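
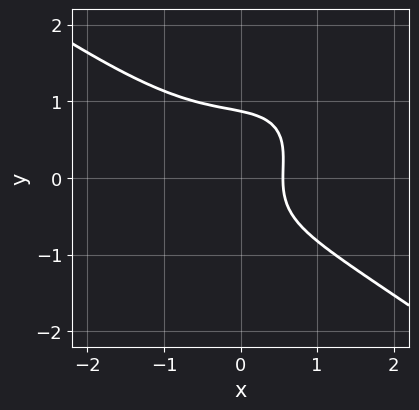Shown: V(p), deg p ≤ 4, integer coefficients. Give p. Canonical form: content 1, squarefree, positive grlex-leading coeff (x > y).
1. deg p = 3. A generic line meets the curve in up to 3 points.
2. The integer polynomial consistent with all of this is the stated p.

2*x^3 - 2*x*y^2 + 3*y^3 + 3*x - 2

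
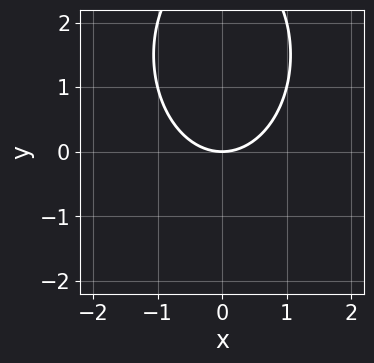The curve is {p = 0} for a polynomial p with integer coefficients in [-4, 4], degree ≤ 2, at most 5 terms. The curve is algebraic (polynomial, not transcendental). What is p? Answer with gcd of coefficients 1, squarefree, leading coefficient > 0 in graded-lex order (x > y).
2*x^2 + y^2 - 3*y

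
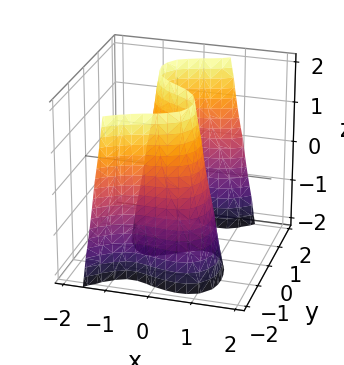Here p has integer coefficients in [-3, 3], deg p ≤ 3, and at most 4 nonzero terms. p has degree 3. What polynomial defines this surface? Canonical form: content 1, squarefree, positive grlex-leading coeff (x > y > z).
The degree is 3 — a generic line meets the surface in up to 3 points.
Checking where it meets the axes: it meets the x-axis at x = 0 (among the integer gridlines); the visible z-axis segment lies entirely on the surface.
Fitting integer coefficients to these (and the overall shape) gives p.

2*x^3 - y^3 + x*z + 3*y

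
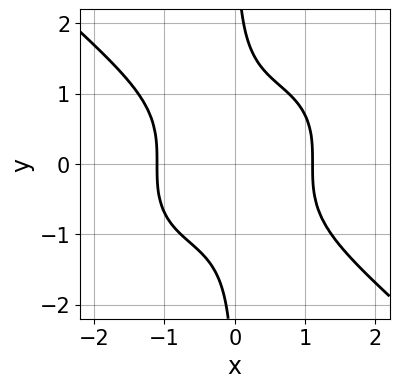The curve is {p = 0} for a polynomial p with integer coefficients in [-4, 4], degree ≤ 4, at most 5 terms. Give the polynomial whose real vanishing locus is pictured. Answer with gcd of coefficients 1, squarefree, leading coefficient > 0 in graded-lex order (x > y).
Degree: the shape is more complex than any degree-3 curve, so deg p = 4.
Reading off the gridlines: the curve avoids every integer y-axis point in the box.
Assembling these constraints gives the stated polynomial.

2*x^4 + 3*x*y^3 - 3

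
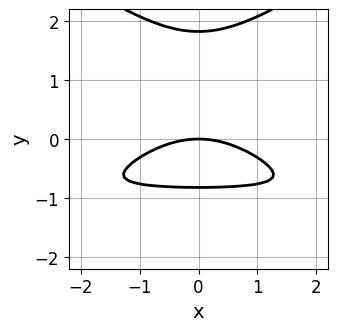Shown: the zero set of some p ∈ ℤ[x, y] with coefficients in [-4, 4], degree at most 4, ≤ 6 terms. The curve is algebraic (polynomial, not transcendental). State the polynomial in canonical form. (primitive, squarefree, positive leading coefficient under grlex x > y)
Degree: no degree-2 curve has this shape, so deg p = 3.
Symmetries: it's symmetric under x → −x, forcing even powers of x.
Against the integer gridlines: it crosses the y-axis at the gridline y = 0; it crosses the x-axis at the gridline x = 0.
Together with the visible shape, these determine p as stated.

x^2*y - 2*y^3 + x^2 + 2*y^2 + 3*y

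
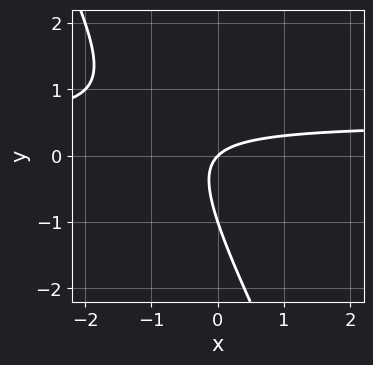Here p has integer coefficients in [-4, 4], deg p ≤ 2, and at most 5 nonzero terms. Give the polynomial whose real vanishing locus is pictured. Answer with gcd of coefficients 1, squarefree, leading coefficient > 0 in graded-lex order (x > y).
2*x*y + y^2 - x + y

1. Degree: a generic line meets the curve in up to 2 points, so deg p = 2.
2. Reading off the gridlines: the y-axis gridline crossings are at y ∈ {-1, 0}; it crosses the x-axis at the gridline x = 0.
3. Assembling these constraints gives the stated polynomial.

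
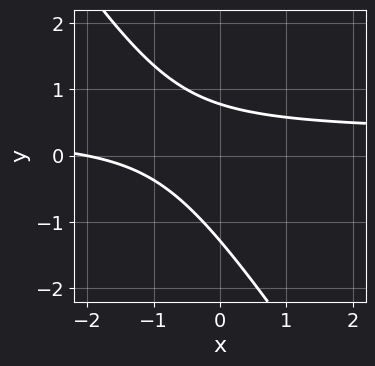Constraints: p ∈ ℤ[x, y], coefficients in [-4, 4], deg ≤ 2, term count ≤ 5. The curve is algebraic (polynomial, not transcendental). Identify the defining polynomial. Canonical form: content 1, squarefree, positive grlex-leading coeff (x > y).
3*x*y + 2*y^2 - x + y - 2

(a) Degree: no degree-1 curve has this shape, so deg p = 2.
(b) Against the integer gridlines: it meets the x-axis at x = -2 (among the integer gridlines).
(c) The integer polynomial consistent with all of this is the stated p.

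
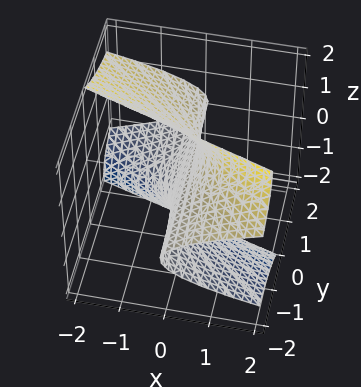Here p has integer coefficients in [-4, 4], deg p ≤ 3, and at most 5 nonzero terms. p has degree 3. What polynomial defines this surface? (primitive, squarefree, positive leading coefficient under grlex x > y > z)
2*y*z^2 + z^3 + 3*x - 2*z

1. deg p = 3.
2. Observable constraints: the visible y-axis segment lies entirely on the surface; it meets the z-axis at z = 0 (among the integer gridlines).
3. Putting this together gives p.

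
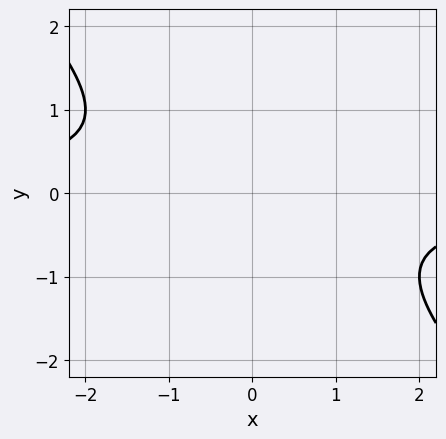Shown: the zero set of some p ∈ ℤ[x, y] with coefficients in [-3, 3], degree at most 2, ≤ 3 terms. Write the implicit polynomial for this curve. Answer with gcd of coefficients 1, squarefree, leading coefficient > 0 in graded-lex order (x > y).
deg p = 2. The shape is more complex than any degree-1 curve.
Checking where it meets the axes: it misses every integer gridline on the y-axis; it misses every integer gridline on the x-axis.
The integer polynomial consistent with all of this is the stated p.

x*y + y^2 + 1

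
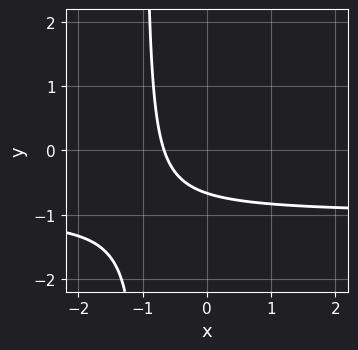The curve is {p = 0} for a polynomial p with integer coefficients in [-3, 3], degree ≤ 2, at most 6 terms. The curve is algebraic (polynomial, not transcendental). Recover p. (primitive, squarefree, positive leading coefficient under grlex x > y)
3*x*y + 3*x + 3*y + 2

1. deg p = 2. No degree-1 curve has this shape.
2. Matching integer coefficients to the picture gives p.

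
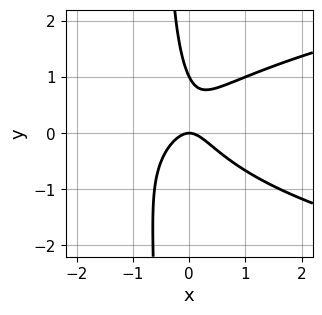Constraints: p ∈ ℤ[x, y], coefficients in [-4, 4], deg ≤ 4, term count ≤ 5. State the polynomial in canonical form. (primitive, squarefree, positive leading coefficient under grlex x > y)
(a) Degree: no degree-2 curve has this shape, so deg p = 3.
(b) Reading off the gridlines: it crosses the x-axis at the gridline x = 0; among the integer gridlines, it crosses the y-axis at y ∈ {0, 1}.
(c) Together with the visible shape, these determine p as stated.

2*x*y^2 - 2*x^2 + y^2 - y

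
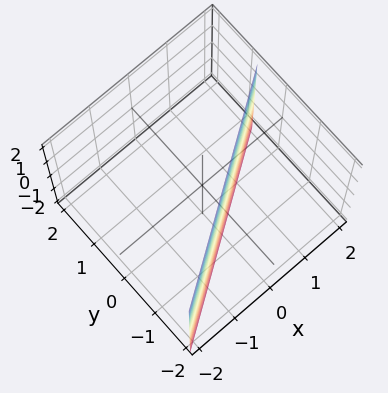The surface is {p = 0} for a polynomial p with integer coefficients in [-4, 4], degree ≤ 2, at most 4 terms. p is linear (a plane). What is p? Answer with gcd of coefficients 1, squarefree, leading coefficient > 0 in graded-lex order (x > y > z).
2*x - 3*y - 2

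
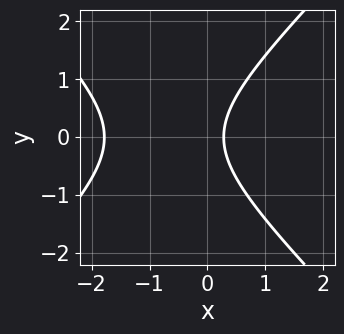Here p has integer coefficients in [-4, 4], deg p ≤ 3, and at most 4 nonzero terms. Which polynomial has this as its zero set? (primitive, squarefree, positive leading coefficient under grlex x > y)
First, deg p = 2. No degree-1 curve has this shape.
Then, symmetries: mirror symmetry y ↦ −y ⇒ only even powers of y.
Next, against the integer gridlines: it misses every integer gridline on the y-axis.
Finally, assembling these constraints gives the stated polynomial.

2*x^2 - 2*y^2 + 3*x - 1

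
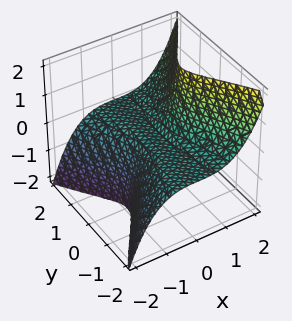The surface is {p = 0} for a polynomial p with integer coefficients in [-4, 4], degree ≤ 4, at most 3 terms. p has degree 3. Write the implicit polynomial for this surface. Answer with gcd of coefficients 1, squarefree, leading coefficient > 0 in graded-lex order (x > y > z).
1. The degree is 3 — a generic line meets the surface in up to 3 points.
2. Observable constraints: it meets the z-axis at z = 0 (among the integer gridlines); it meets the x-axis at x = 0 (among the integer gridlines).
3. Together with the visible shape, these determine p as stated.

3*x^3 - 3*y^2*z - z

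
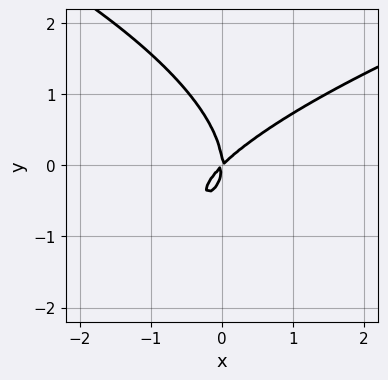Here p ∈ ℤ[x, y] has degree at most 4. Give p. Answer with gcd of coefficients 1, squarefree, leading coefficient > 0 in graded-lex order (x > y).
First, the degree is 3 — no degree-2 curve has this shape.
Then, against the integer gridlines: it crosses the y-axis at the gridline y = 0; it meets the x-axis at x = 0 (among the integer gridlines).
Finally, these observations pin down the coefficients.

2*y^3 - 3*x^2 + 3*x*y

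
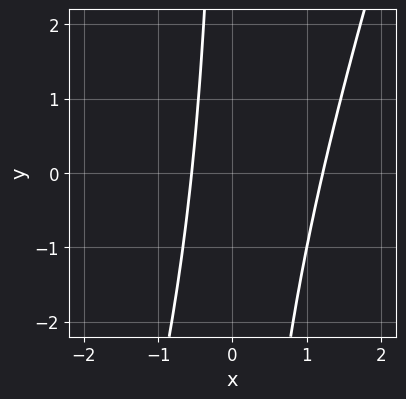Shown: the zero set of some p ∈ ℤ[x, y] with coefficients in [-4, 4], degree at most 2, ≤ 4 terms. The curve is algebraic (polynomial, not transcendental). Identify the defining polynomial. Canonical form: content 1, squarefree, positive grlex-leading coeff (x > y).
First, degree: a generic line meets the curve in up to 2 points, so deg p = 2.
Next, against the integer gridlines: it misses every integer gridline on the y-axis.
Finally, together with the visible shape, these determine p as stated.

3*x^2 - x*y - 2*x - 2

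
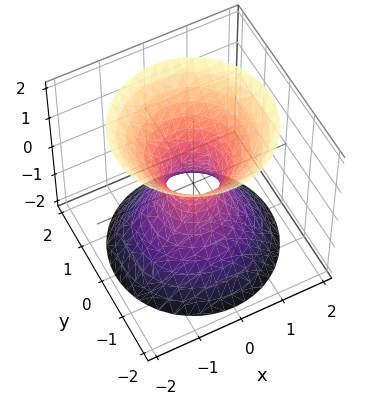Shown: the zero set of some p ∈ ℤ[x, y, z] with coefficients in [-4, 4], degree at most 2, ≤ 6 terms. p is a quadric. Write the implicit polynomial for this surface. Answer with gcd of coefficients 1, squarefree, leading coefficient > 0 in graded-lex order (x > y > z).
3*x^2 + 3*y^2 - 2*z^2 - 1

1. Degree: an hourglass — one-sheet hyperboloid; a quadric, so deg p = 2.
2. Symmetries: rotational symmetry about the z-axis ⇒ p depends on x, y only through x² + y²; the z ↦ −z reflection is a symmetry, so z appears only in even powers.
3. From the visible intercepts: no z-intercept at any integer in the box; a circular section at z = -1 has radius exactly 1.
4. Fitting integer coefficients to these (and the overall shape) gives p.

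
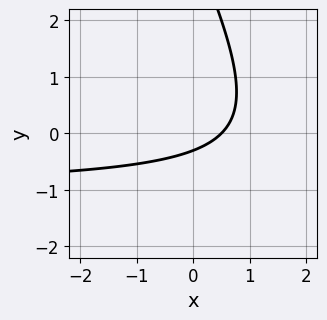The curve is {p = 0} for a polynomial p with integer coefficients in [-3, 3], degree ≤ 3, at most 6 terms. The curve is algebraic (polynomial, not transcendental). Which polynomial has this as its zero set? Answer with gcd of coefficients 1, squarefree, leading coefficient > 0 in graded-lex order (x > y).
2*x*y + y^2 + 2*x - 3*y - 1

(a) deg p = 2.
(b) Matching integer coefficients to the picture gives p.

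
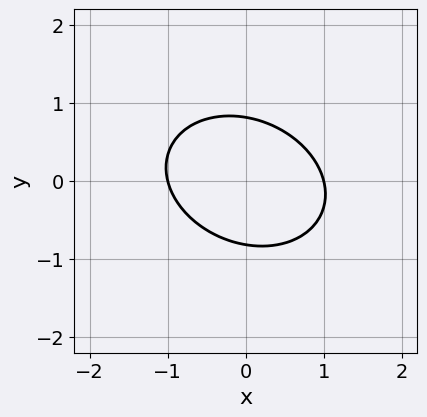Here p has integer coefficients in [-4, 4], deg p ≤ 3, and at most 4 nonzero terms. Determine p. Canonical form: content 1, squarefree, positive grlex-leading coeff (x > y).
First, deg p = 2.
Next, against the integer gridlines: the x-axis gridline crossings are at x ∈ {-1, 1}.
Finally, these observations pin down the coefficients.

2*x^2 + x*y + 3*y^2 - 2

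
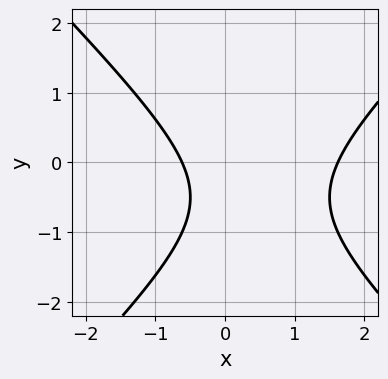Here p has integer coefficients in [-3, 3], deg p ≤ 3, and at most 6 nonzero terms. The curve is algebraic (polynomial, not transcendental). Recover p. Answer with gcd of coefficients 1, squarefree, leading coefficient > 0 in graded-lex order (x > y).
x^2 - y^2 - x - y - 1

1. Degree: no degree-1 curve has this shape, so deg p = 2.
2. Checking where it meets the axes: it misses every integer gridline on the y-axis.
3. Together with the visible shape, these determine p as stated.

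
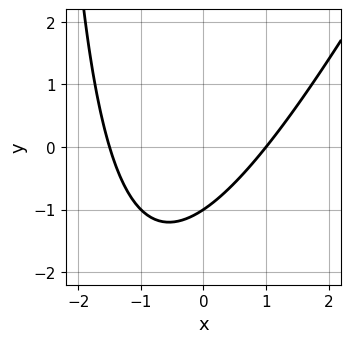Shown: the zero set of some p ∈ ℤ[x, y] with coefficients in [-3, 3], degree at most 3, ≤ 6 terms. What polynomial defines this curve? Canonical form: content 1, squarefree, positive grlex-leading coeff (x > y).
1. deg p = 2. A generic line meets the curve in up to 2 points.
2. From the axis intercepts and sections: one y-axis crossing is at y = -1; it meets the x-axis at x = 1 (among the integer gridlines).
3. Fitting integer coefficients to these (and the overall shape) gives p.

2*x^2 - x*y + x - 3*y - 3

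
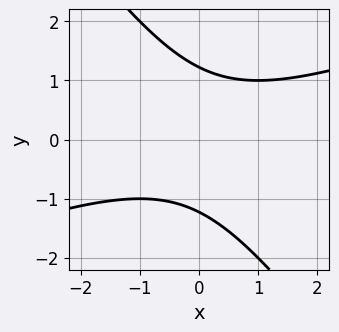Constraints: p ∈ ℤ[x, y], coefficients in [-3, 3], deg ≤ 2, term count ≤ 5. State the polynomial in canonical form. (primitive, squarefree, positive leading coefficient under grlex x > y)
(a) The degree is 2 — no degree-1 curve has this shape.
(b) Reading off the gridlines: it misses every integer gridline on the x-axis.
(c) Together with the visible shape, these determine p as stated.

x^2 - 2*x*y - 2*y^2 + 3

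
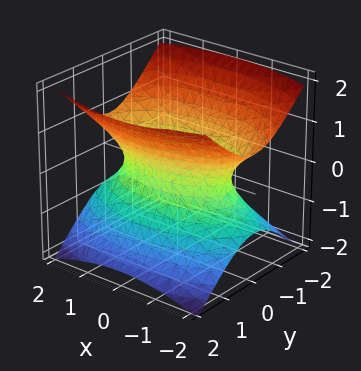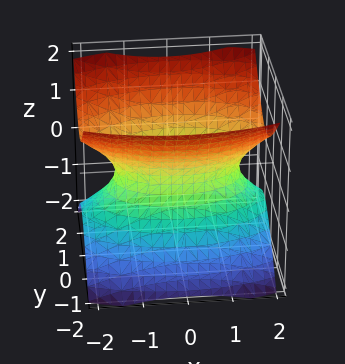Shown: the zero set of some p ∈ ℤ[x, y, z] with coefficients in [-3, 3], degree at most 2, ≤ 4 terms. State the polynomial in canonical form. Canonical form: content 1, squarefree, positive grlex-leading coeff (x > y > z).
x^2 + 3*y^2 - 3*z^2 - 2

First, degree: one connected sheet with a waist; a quadric, so deg p = 2.
Next, symmetries: it's symmetric under x → −x, forcing even powers of x; mirror symmetry z ↦ −z ⇒ only even powers of z; the y ↦ −y reflection is a symmetry, so y appears only in even powers.
Next, from the axis intercepts and sections: it misses every integer gridline on the z-axis.
Finally, putting this together gives p.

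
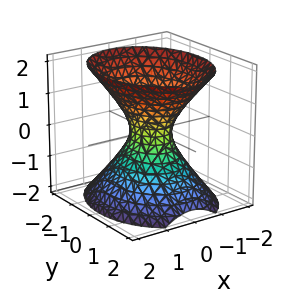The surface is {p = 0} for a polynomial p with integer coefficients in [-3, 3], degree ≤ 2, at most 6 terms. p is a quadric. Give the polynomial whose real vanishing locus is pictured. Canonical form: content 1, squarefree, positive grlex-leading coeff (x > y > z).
3*x^2 + 2*y^2 - 2*z^2 - 1

First, the degree is 2 — one connected sheet with a waist; a quadric.
Then, symmetries: the x ↦ −x reflection is a symmetry, so x appears only in even powers; the z ↦ −z reflection is a symmetry, so z appears only in even powers; it's symmetric under y → −y, forcing even powers of y.
Then, reading off the gridlines: it misses every integer gridline on the z-axis.
Finally, these observations pin down the coefficients.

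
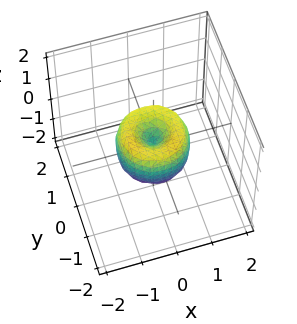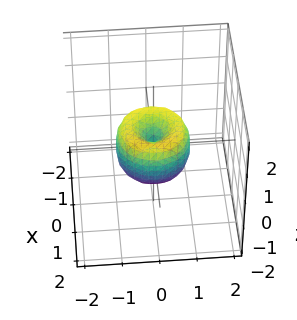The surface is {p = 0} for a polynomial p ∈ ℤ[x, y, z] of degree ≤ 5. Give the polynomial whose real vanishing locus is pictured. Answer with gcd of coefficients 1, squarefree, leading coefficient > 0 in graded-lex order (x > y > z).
(a) deg p = 4.
(b) Symmetries: rotational symmetry about the z-axis ⇒ p depends on x, y only through x² + y².
(c) Reading off the gridlines: among the integer gridlines, it crosses the y-axis at y ∈ {-1, 0, 1}; a circular section at z = 0 has radius exactly 1.
(d) Together with the visible shape, these determine p as stated.

2*x^4 + 4*x^2*y^2 + 2*y^4 - 2*x^2 - 2*y^2 + z^2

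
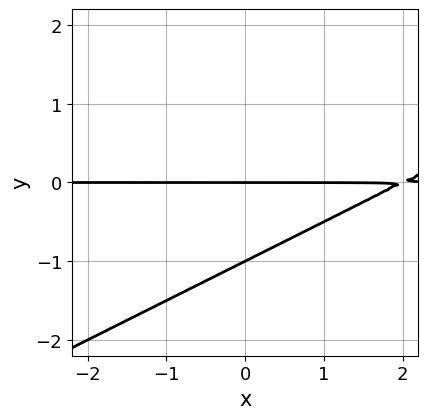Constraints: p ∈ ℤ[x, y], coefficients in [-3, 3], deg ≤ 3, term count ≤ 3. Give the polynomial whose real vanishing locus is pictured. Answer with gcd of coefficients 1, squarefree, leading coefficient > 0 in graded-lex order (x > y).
Degree: the shape is more complex than any degree-1 curve, so deg p = 2.
Reading off the gridlines: the y-axis gridline crossings are at y ∈ {-1, 0}; every point of the x-axis in the box is on the curve.
Together with the visible shape, these determine p as stated.

x*y - 2*y^2 - 2*y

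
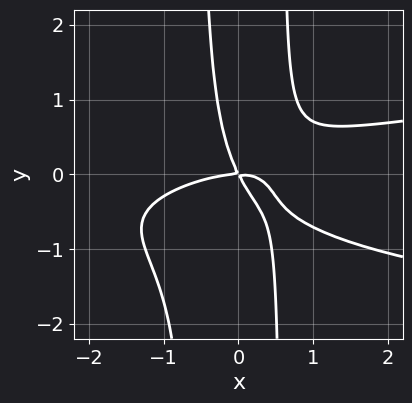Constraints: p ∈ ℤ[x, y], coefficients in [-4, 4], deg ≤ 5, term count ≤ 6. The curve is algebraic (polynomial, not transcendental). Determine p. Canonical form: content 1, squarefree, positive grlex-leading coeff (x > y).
First, degree: no degree-3 curve has this shape, so deg p = 4.
Next, against the integer gridlines: one y-axis crossing is at y = 0; it meets the x-axis at x = 0 (among the integer gridlines).
Finally, solving for integer coefficients yields p as stated.

3*x^2*y^2 - x^3 + 2*x^2*y - 2*x*y - y^2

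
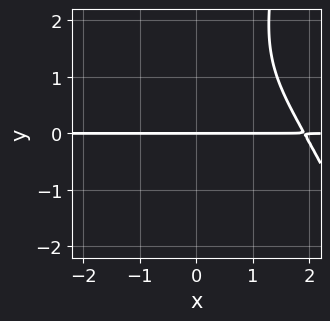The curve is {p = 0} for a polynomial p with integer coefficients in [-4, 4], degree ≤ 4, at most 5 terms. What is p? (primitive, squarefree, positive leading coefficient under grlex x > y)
The degree is 4 — the shape is more complex than any degree-3 curve.
From the axis intercepts and sections: one y-axis crossing is at y = 0; the visible x-axis segment lies entirely on the curve.
Assembling these constraints gives the stated polynomial.

2*x^3*y - 3*x^2*y + 3*x*y^2 - y^3 - 3*y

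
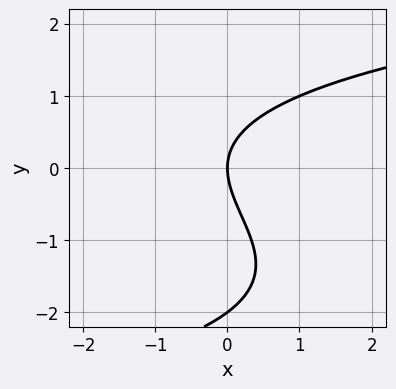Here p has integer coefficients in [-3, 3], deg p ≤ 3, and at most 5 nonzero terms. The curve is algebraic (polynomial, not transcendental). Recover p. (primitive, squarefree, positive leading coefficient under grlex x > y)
y^3 + 2*y^2 - 3*x

First, deg p = 3. A generic line meets the curve in up to 3 points.
Next, reading off the gridlines: the y-axis gridline crossings are at y ∈ {-2, 0}; one x-axis crossing is at x = 0.
Finally, together with the visible shape, these determine p as stated.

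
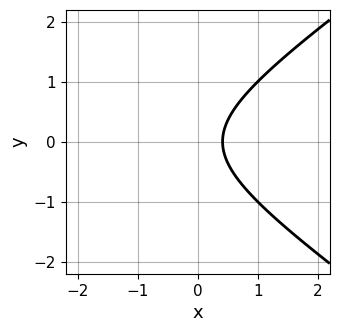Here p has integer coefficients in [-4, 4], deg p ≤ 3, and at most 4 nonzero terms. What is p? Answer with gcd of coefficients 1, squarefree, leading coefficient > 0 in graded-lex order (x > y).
x^2 - 2*y^2 + 2*x - 1

(a) deg p = 2. No degree-1 curve has this shape.
(b) Symmetries: it's symmetric under y → −y, forcing even powers of y.
(c) Observable constraints: the curve avoids every integer y-axis point in the box.
(d) Matching integer coefficients to the picture gives p.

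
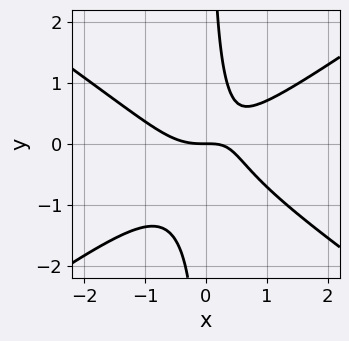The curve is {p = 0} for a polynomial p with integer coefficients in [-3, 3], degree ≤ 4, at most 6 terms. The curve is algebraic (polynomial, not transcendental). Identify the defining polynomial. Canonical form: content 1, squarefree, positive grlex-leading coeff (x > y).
1. deg p = 3. The shape is more complex than any degree-2 curve.
2. From the visible intercepts: it meets the y-axis at y = 0 (among the integer gridlines); one x-axis crossing is at x = 0.
3. These observations pin down the coefficients.

x^3 - 2*x*y^2 - x*y + y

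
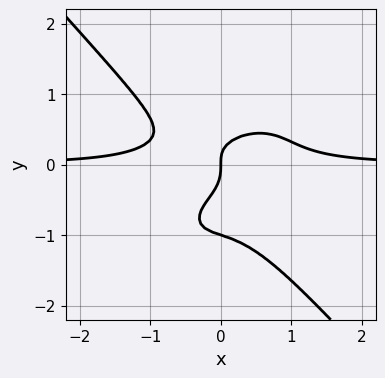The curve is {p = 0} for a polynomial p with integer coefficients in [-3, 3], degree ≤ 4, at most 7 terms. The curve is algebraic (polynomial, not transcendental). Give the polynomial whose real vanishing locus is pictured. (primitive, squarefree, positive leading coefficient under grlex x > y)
3*x^3*y - x^2*y^2 + 3*y^4 + 3*y^3 - x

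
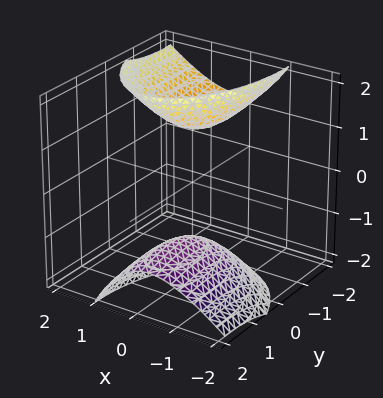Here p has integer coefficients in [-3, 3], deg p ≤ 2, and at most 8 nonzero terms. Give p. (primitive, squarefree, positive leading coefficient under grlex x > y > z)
3*x^2 - 2*x*z + y^2 + 2*y*z - z^2 + 2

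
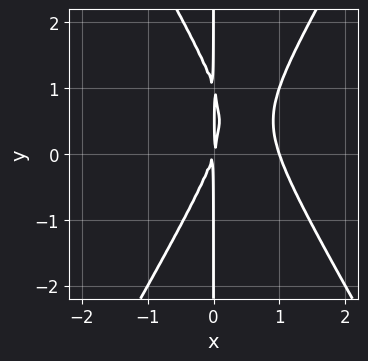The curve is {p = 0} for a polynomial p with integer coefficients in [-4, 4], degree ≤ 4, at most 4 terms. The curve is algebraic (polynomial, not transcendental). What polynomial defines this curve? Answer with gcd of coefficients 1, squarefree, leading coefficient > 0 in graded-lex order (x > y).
First, the degree is 3 — no degree-2 curve has this shape.
Then, against the integer gridlines: every point of the y-axis in the box is on the curve; one x-axis crossing is at x = 1.
Finally, assembling these constraints gives the stated polynomial.

3*x^3 - x*y^2 - 3*x^2 + x*y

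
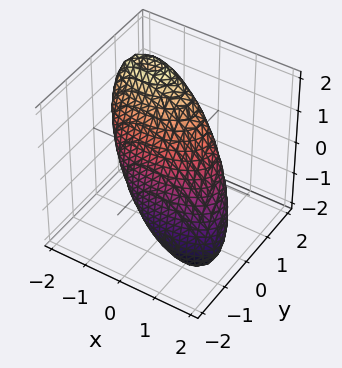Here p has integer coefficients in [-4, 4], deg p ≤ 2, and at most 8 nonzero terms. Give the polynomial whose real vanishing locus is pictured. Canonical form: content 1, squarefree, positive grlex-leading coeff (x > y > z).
(a) The degree is 2 — a generic line meets the surface in up to 2 points.
(b) Solving for integer coefficients yields p as stated.

x^2 + x*z + 3*y^2 - 2*y*z + z^2 - 2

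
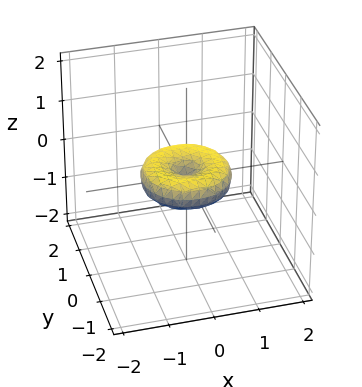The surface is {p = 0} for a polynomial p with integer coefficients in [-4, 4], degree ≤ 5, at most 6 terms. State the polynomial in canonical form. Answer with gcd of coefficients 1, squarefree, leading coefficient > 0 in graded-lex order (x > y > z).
(a) deg p = 4. A generic line meets the surface in up to 4 points.
(b) Symmetries: rotational symmetry about the z-axis ⇒ p depends on x, y only through x² + y².
(c) Reading off the gridlines: one z-axis crossing is at z = 0; the x-axis gridline crossings are at x ∈ {-1, 0, 1}; a circular section at z = 0 has radius exactly 1.
(d) Solving for integer coefficients yields p as stated. Check: (0, 1, 0) on the y-axis lies on the surface, and p(0, 1, 0) = 0. ✓

x^4 + 2*x^2*y^2 + y^4 - x^2 - y^2 + 2*z^2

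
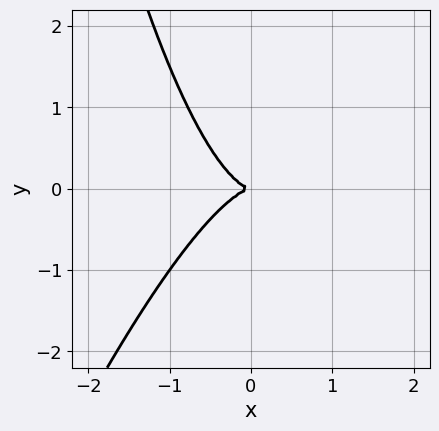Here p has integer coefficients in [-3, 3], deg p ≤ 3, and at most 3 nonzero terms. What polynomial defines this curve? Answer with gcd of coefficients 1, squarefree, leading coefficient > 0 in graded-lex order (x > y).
First, the degree is 3 — the shape is more complex than any degree-2 curve.
Then, reading off the gridlines: one y-axis crossing is at y = 0; one x-axis crossing is at x = 0.
Finally, fitting integer coefficients to these (and the overall shape) gives p.

3*x^3 - x^2*y + 2*y^2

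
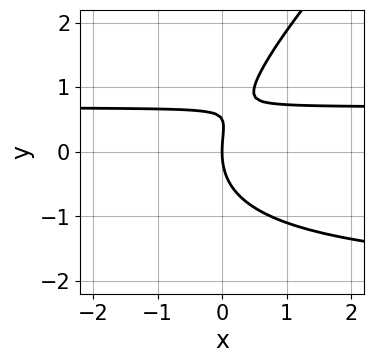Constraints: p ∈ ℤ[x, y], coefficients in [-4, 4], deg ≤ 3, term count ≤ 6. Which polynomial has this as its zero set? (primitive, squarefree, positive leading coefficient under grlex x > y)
2*x*y^2 - 2*y^3 + 3*x*y + y^2 - 3*x

1. The degree is 3 — a generic line meets the curve in up to 3 points.
2. Against the integer gridlines: it crosses the x-axis at the gridline x = 0; it meets the y-axis at y = 0 (among the integer gridlines).
3. Fitting integer coefficients to these (and the overall shape) gives p.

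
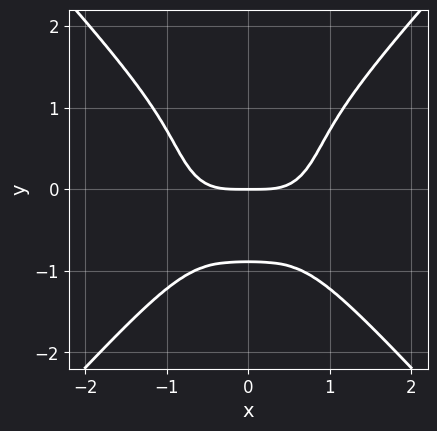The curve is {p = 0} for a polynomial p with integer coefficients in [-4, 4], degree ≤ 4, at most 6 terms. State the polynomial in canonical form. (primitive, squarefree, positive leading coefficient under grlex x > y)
(a) The degree is 4 — no degree-3 curve has this shape.
(b) Symmetries: the x ↦ −x reflection is a symmetry, so x appears only in even powers.
(c) Checking where it meets the axes: it crosses the y-axis at the gridline y = 0; it crosses the x-axis at the gridline x = 0.
(d) Fitting integer coefficients to these (and the overall shape) gives p.

3*x^4 + x^2*y^2 - 3*y^4 - y^2 - 3*y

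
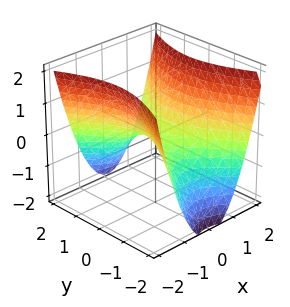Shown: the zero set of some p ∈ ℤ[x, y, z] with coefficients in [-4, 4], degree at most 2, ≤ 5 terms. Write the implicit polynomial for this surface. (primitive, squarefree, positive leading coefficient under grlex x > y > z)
2*x^2 - y^2 - 2*z

The degree is 2 — a hyperbolic paraboloid; a quadric.
Symmetries: it's symmetric under x → −x, forcing even powers of x; the y ↦ −y reflection is a symmetry, so y appears only in even powers.
Reading off the gridlines: it meets the x-axis at x = 0 (among the integer gridlines); one z-axis crossing is at z = 0; one y-axis crossing is at y = 0.
Solving for integer coefficients yields p as stated.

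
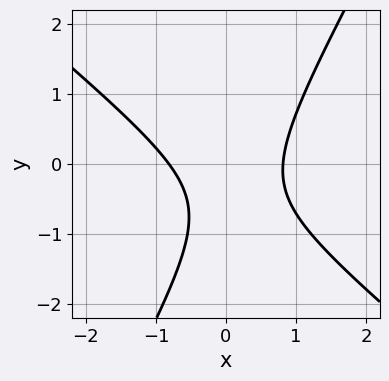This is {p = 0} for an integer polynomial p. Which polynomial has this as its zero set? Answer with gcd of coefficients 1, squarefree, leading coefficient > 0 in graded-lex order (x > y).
3*x^2 + 2*x*y - 2*y^2 - 2*y - 2

First, deg p = 2. No degree-1 curve has this shape.
Then, from the axis intercepts and sections: the curve avoids every integer y-axis point in the box.
Finally, these observations pin down the coefficients.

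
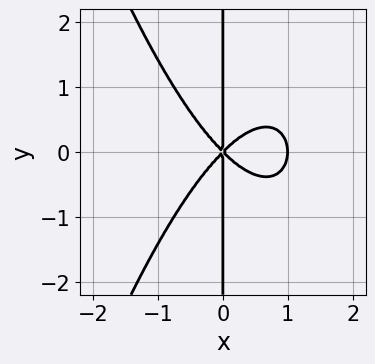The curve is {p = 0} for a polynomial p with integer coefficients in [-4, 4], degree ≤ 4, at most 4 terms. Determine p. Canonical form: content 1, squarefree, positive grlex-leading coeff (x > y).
(a) The degree is 4 — a generic line meets the curve in up to 4 points.
(b) Symmetries: it's symmetric under y → −y, forcing even powers of y.
(c) Checking where it meets the axes: among the integer gridlines, it crosses the x-axis at x ∈ {0, 1}; every point of the y-axis in the box is on the curve.
(d) Fitting integer coefficients to these (and the overall shape) gives p.

x^4 - x^3 + x*y^2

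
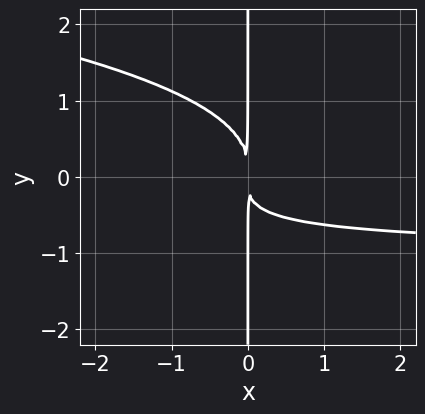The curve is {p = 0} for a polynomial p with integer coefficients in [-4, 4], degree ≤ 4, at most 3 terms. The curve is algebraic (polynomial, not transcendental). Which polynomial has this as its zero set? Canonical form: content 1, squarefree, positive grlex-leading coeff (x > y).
3*x*y^3 + 2*x^2*y + 2*x^2

1. deg p = 4. The shape is more complex than any degree-3 curve.
2. Checking where it meets the axes: the visible y-axis segment lies entirely on the curve.
3. Assembling these constraints gives the stated polynomial.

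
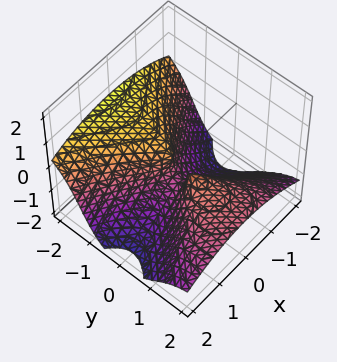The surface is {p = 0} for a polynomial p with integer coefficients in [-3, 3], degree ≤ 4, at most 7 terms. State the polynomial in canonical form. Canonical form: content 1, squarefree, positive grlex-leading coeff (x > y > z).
y^3 + 3*y^2*z + z^3 + 2*x^2 + z^2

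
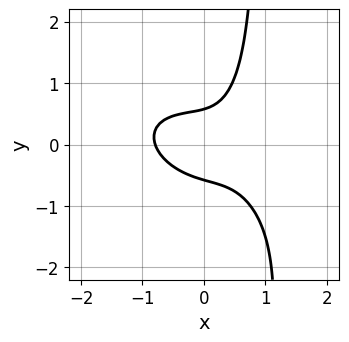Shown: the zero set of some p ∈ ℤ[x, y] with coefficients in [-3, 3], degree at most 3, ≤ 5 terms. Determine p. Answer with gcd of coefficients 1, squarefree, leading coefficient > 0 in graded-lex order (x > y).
2*x^3 + 2*x^2*y + 3*x*y^2 - 3*y^2 + 1

Degree: the shape is more complex than any degree-2 curve, so deg p = 3.
The integer polynomial consistent with all of this is the stated p.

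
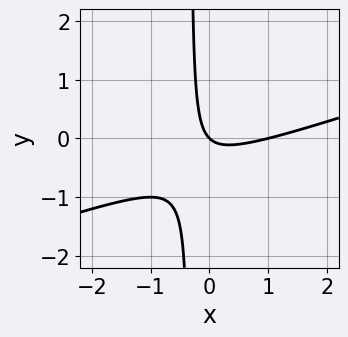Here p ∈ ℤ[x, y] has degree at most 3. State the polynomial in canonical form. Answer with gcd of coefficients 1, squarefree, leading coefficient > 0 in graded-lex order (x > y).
Degree: a generic line meets the curve in up to 2 points, so deg p = 2.
Observable constraints: one y-axis crossing is at y = 0; among the integer gridlines, it crosses the x-axis at x ∈ {0, 1}.
These observations pin down the coefficients.

x^2 - 3*x*y - x - y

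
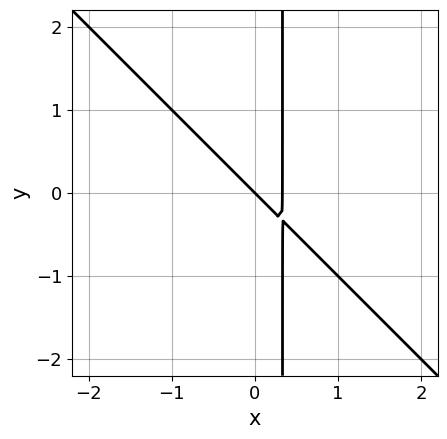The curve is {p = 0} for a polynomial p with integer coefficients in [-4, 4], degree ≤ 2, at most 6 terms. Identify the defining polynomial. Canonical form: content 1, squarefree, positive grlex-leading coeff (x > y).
3*x^2 + 3*x*y - x - y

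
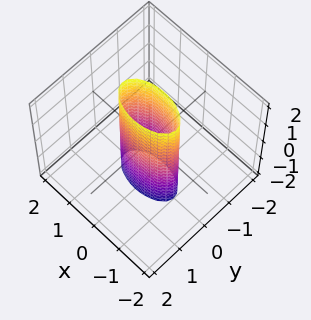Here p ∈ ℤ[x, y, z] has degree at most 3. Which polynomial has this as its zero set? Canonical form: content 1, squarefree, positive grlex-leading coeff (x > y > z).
x^2 + 3*y^2 - 1

deg p = 2. Constant cross-section along one axis; a quadric.
Symmetries: mirror symmetry y ↦ −y ⇒ only even powers of y; it's symmetric under z → −z, forcing even powers of z; the x ↦ −x reflection is a symmetry, so x appears only in even powers.
Reading off the gridlines: the surface avoids every integer z-axis point in the box; among the integer gridlines, it crosses the x-axis at x ∈ {-1, 1}.
Assembling these constraints gives the stated polynomial.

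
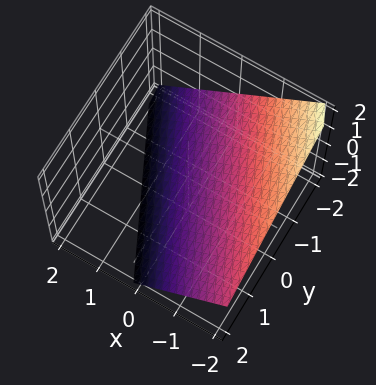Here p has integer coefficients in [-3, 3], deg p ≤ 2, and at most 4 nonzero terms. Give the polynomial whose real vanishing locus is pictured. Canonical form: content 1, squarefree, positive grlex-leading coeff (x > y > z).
Degree: the surface is flat (a plane), so deg p = 1.
Observable constraints: it meets the x-axis at x = -1 (among the integer gridlines); one z-axis crossing is at z = -1; it meets the y-axis at y = -2 (among the integer gridlines).
These observations pin down the coefficients.

2*x + y + 2*z + 2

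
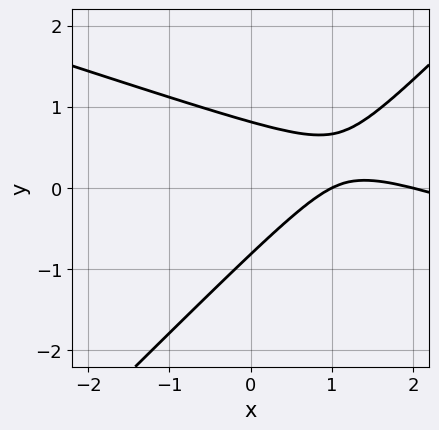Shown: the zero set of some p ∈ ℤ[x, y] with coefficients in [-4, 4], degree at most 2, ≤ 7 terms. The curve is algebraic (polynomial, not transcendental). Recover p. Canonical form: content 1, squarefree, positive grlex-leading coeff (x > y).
x^2 + 2*x*y - 3*y^2 - 3*x + 2

First, degree: no degree-1 curve has this shape, so deg p = 2.
Next, checking where it meets the axes: among the integer gridlines, it crosses the x-axis at x ∈ {1, 2}.
Finally, the integer polynomial consistent with all of this is the stated p.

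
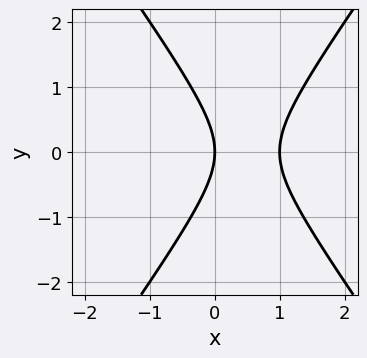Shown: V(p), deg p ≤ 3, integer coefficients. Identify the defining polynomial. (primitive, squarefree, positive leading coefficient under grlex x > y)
(a) Degree: no degree-1 curve has this shape, so deg p = 2.
(b) Symmetries: it's symmetric under y → −y, forcing even powers of y.
(c) From the axis intercepts and sections: it crosses the y-axis at the gridline y = 0; the x-axis gridline crossings are at x ∈ {0, 1}.
(d) The integer polynomial consistent with all of this is the stated p.

2*x^2 - y^2 - 2*x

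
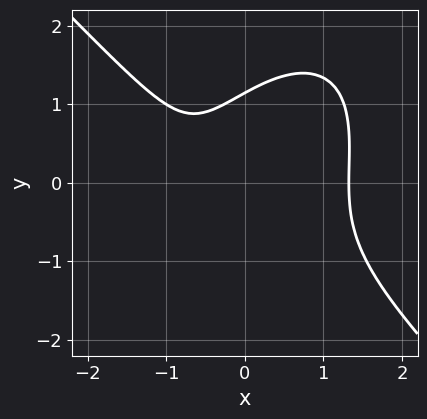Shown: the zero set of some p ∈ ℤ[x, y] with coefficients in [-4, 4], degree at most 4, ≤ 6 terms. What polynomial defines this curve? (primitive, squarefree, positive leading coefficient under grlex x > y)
(a) deg p = 3. No degree-2 curve has this shape.
(b) Solving for integer coefficients yields p as stated.

3*x^3 - x*y^2 + 2*y^3 - 3*x - 3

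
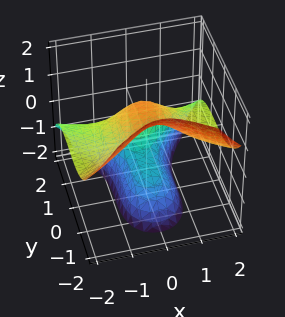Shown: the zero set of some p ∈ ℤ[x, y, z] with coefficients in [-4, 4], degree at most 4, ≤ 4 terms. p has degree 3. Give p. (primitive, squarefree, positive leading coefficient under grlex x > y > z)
First, the degree is 3 — the shape is more complex than any degree-2 surface.
Next, against the integer gridlines: the surface avoids every integer x-axis point in the box; it crosses the y-axis at the gridline y = 1; among the integer gridlines, it crosses the z-axis at z ∈ {-1, 1}.
Finally, these observations pin down the coefficients.

2*x^2*z + y^3 + z^2 - 1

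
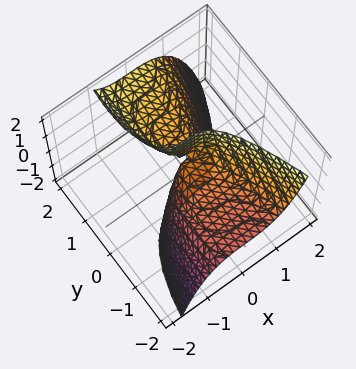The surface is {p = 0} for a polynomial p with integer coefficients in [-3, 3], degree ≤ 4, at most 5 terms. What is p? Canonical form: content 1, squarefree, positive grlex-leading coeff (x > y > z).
1. Degree: a generic line meets the surface in up to 3 points, so deg p = 3.
2. From the axis intercepts and sections: every point of the z-axis in the box is on the surface; it crosses the y-axis at the gridline y = 0; one x-axis crossing is at x = 0.
3. Fitting integer coefficients to these (and the overall shape) gives p.

3*x^3 - y^2 + 3*y*z - 3*y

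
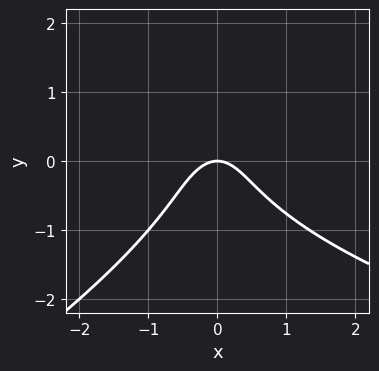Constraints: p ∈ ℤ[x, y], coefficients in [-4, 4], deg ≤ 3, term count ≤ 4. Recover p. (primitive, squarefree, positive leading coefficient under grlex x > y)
x*y^2 - 2*y^3 - 3*x^2 - 2*y

First, the degree is 3 — the shape is more complex than any degree-2 curve.
Next, reading off the gridlines: it meets the y-axis at y = 0 (among the integer gridlines); one x-axis crossing is at x = 0.
Finally, the integer polynomial consistent with all of this is the stated p.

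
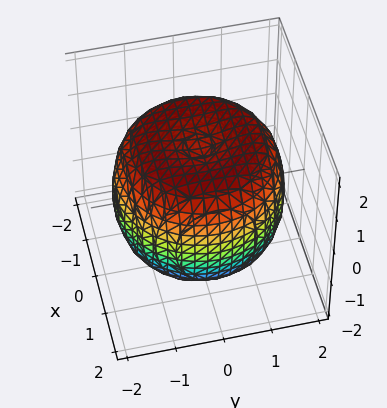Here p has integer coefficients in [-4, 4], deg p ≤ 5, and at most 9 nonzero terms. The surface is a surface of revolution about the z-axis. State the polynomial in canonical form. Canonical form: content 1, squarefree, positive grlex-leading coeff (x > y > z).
First, deg p = 4. The shape is more complex than any degree-3 surface.
Next, by symmetry, the surface is invariant under rotation about z: p = q(x² + y², z).
Then, from the visible intercepts: a circular section at z = 1 has radius between 1 and 2.
Finally, putting this together gives p.

x^4 + 2*x^2*y^2 + y^4 - 2*x^2 - 2*y^2 + 2*z^2 - 3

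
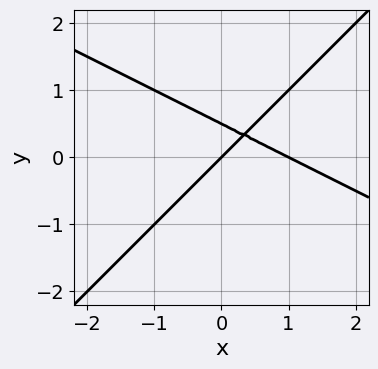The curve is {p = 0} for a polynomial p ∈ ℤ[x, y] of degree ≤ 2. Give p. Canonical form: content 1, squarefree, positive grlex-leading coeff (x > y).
First, the degree is 2 — the shape is more complex than any degree-1 curve.
Next, observable constraints: it crosses the y-axis at the gridline y = 0; among the integer gridlines, it crosses the x-axis at x ∈ {0, 1}.
Finally, assembling these constraints gives the stated polynomial.

x^2 + x*y - 2*y^2 - x + y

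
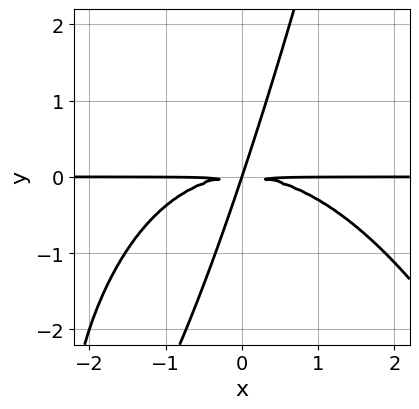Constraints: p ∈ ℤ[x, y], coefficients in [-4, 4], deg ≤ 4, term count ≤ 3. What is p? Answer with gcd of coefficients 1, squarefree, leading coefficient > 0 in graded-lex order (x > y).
deg p = 4. The shape is more complex than any degree-3 curve.
Checking where it meets the axes: it crosses the y-axis at the gridline y = 0; every point of the x-axis in the box is on the curve.
The integer polynomial consistent with all of this is the stated p.

x^3*y + 3*x*y^2 - y^3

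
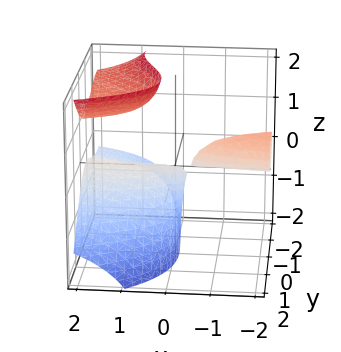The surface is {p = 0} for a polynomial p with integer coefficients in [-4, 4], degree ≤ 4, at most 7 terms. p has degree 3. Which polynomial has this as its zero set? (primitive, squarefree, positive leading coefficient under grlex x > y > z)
3*x*z^2 - y^3 - 3*x*z - 3*y^2 - z

I count 3 distinct pieces. They look like related sheets of one shape, so recover p as a whole.
The degree is 3 — a generic line meets the surface in up to 3 points.
Reading off the gridlines: every point of the x-axis in the box is on the surface; it meets the y-axis at y = 0 (among the integer gridlines); it meets the z-axis at z = 0 (among the integer gridlines).
Matching integer coefficients to the picture gives p.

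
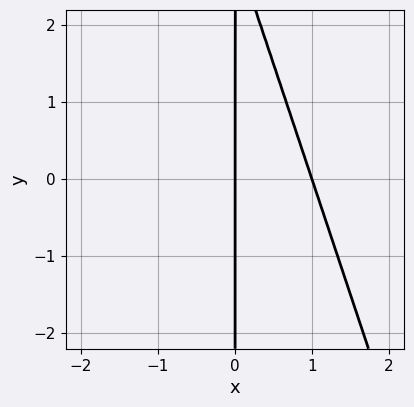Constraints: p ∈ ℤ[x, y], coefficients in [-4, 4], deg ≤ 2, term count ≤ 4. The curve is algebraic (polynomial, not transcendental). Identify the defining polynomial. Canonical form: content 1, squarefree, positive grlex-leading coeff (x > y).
deg p = 2. No degree-1 curve has this shape.
Against the integer gridlines: among the integer gridlines, it crosses the x-axis at x ∈ {0, 1}; every point of the y-axis in the box is on the curve.
Together with the visible shape, these determine p as stated.

3*x^2 + x*y - 3*x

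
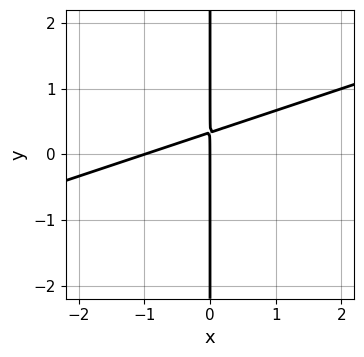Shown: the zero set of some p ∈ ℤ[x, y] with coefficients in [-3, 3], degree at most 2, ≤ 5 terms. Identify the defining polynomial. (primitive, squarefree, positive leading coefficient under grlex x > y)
x^2 - 3*x*y + x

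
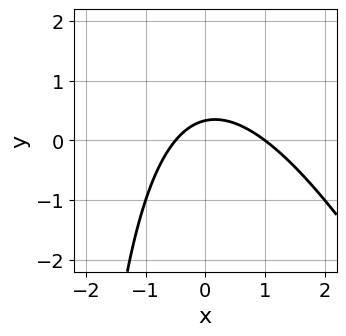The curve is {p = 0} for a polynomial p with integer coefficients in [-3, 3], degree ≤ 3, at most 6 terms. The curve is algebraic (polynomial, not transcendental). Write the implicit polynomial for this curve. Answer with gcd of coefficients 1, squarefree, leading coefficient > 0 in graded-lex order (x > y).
2*x^2 + x*y - x + 3*y - 1

Degree: a generic line meets the curve in up to 2 points, so deg p = 2.
Reading off the gridlines: it crosses the x-axis at the gridline x = 1.
These observations pin down the coefficients.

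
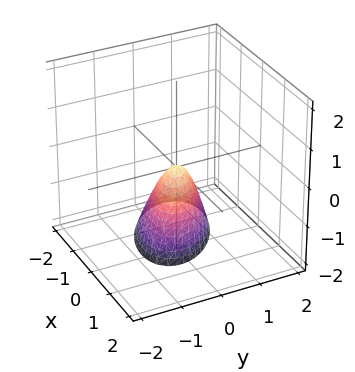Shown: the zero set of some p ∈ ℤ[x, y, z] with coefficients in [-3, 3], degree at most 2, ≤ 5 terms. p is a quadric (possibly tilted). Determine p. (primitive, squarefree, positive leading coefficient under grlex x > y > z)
Degree: the shape is more complex than any degree-1 surface, so deg p = 2.
Reading off the gridlines: it crosses the z-axis at the gridline z = 0; it crosses the x-axis at the gridline x = 0; one y-axis crossing is at y = 0.
Solving for integer coefficients yields p as stated.

2*x^2 + 2*x*y - x*z + 3*y^2 + z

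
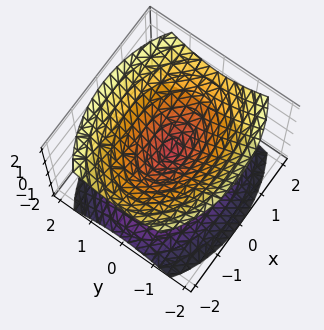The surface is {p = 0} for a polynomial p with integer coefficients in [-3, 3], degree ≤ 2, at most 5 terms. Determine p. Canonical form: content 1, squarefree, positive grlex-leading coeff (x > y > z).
x^2 + 2*y^2 - 2*z^2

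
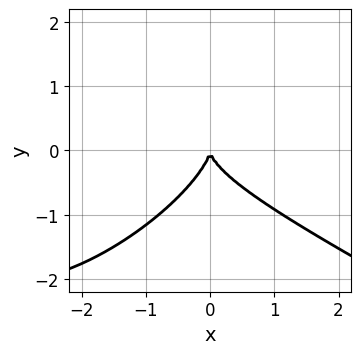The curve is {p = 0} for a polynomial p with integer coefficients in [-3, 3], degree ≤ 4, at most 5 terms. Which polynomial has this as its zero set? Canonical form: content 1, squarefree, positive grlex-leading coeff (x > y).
deg p = 3.
Against the integer gridlines: it crosses the y-axis at the gridline y = 0; one x-axis crossing is at x = 0.
Putting this together gives p.

x^3 - 2*x*y^2 + 3*y^3 + 3*x^2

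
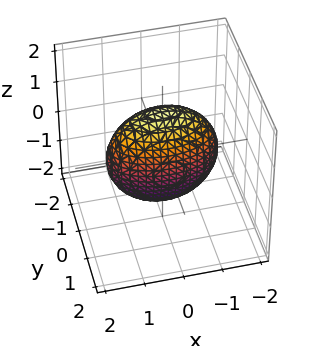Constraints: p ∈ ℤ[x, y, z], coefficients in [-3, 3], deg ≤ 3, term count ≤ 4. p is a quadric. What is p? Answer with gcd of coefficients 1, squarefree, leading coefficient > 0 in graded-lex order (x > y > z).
x^2 + 3*y^2 + z^2 - 2

1. The degree is 2 — bounded and convex; a quadric.
2. Symmetries: the z ↦ −z reflection is a symmetry, so z appears only in even powers; the y ↦ −y reflection is a symmetry, so y appears only in even powers; mirror symmetry x ↦ −x ⇒ only even powers of x.
3. Matching integer coefficients to the picture gives p.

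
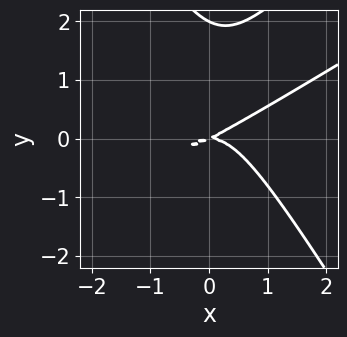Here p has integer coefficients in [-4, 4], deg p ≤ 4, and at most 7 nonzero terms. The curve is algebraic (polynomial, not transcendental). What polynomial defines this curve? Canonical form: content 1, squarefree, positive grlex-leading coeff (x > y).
x^3 - 2*x^2*y + y^3 + x*y - 2*y^2

First, deg p = 3. A generic line meets the curve in up to 3 points.
Then, checking where it meets the axes: one x-axis crossing is at x = 0; among the integer gridlines, it crosses the y-axis at y ∈ {0, 2}.
Finally, matching integer coefficients to the picture gives p.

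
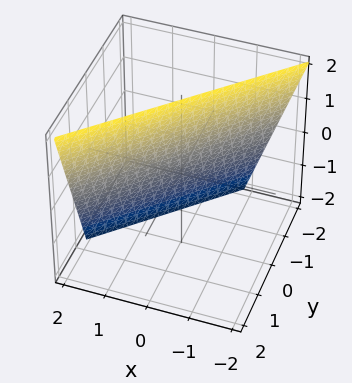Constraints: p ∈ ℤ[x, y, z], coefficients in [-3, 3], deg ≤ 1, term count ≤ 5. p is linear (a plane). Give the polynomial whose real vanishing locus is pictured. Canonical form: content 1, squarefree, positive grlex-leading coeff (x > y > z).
First, deg p = 1. The surface is flat (a plane).
Next, from the axis intercepts and sections: it crosses the z-axis at the gridline z = 2.
Finally, fitting integer coefficients to these (and the overall shape) gives p.

3*x - 3*y + z - 2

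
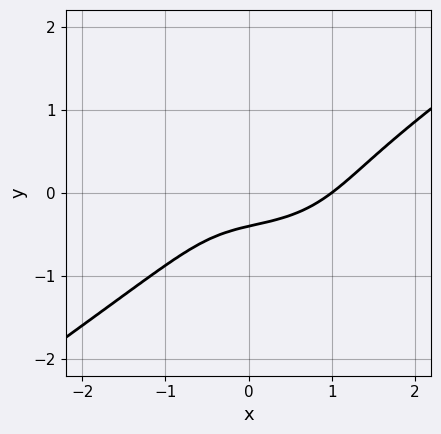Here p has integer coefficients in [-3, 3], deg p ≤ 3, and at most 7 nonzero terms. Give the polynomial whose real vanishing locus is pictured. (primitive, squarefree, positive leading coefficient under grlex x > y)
x^3 - 3*y^3 - 2*x*y - 2*y - 1

First, degree: the shape is more complex than any degree-2 curve, so deg p = 3.
Then, reading off the gridlines: it crosses the x-axis at the gridline x = 1.
Finally, matching integer coefficients to the picture gives p.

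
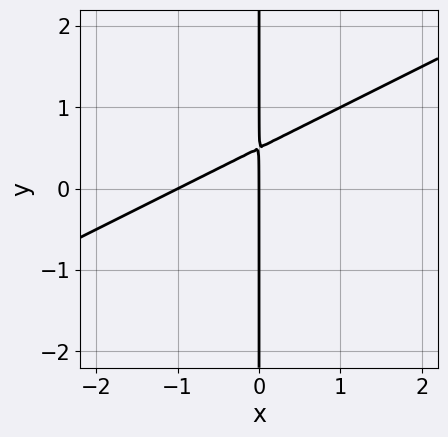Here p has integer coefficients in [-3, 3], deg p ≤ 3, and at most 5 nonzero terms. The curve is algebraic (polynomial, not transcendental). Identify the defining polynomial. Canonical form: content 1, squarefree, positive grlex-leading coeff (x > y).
First, the degree is 2 — a generic line meets the curve in up to 2 points.
Next, against the integer gridlines: the x-axis gridline crossings are at x ∈ {-1, 0}; every point of the y-axis in the box is on the curve.
Finally, together with the visible shape, these determine p as stated.

x^2 - 2*x*y + x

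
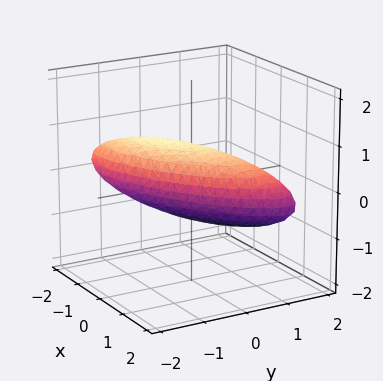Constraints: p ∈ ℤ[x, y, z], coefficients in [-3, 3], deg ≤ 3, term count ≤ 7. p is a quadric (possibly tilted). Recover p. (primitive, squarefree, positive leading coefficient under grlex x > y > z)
x^2 - 2*x*y + 2*y^2 + y*z + 3*z^2 - 2

First, the degree is 2 — a generic line meets the surface in up to 2 points.
Then, from the visible intercepts: among the integer gridlines, it crosses the y-axis at y ∈ {-1, 1}.
Finally, assembling these constraints gives the stated polynomial.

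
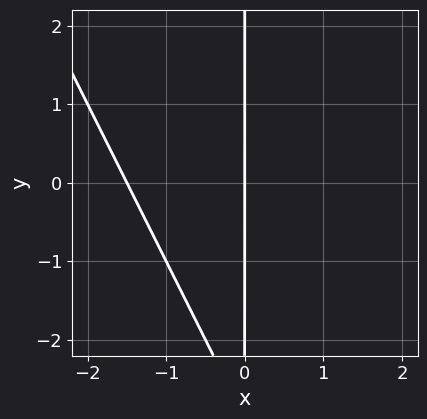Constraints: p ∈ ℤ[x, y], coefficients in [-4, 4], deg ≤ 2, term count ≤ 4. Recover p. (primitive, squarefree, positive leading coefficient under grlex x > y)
(a) The degree is 2 — the shape is more complex than any degree-1 curve.
(b) From the axis intercepts and sections: it meets the x-axis at x = 0 (among the integer gridlines); every point of the y-axis in the box is on the curve.
(c) Assembling these constraints gives the stated polynomial.

2*x^2 + x*y + 3*x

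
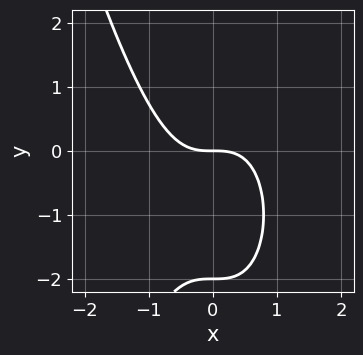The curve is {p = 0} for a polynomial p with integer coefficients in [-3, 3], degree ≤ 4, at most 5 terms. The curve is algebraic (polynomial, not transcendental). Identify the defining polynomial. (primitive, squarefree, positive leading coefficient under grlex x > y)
2*x^3 + y^2 + 2*y

1. The degree is 3 — no degree-2 curve has this shape.
2. Against the integer gridlines: it crosses the x-axis at the gridline x = 0; the y-axis gridline crossings are at y ∈ {-2, 0}.
3. These observations pin down the coefficients.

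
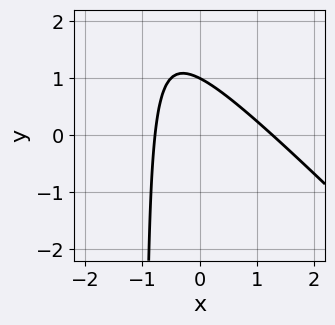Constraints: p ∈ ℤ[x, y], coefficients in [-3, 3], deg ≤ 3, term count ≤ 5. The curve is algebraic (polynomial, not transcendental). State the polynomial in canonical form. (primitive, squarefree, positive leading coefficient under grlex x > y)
2*x^2 + 2*x*y - x + 2*y - 2

deg p = 2.
From the axis intercepts and sections: one y-axis crossing is at y = 1.
Solving for integer coefficients yields p as stated.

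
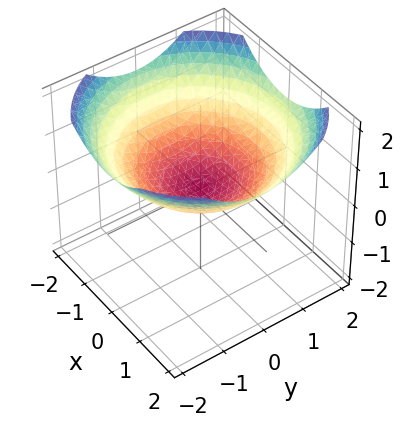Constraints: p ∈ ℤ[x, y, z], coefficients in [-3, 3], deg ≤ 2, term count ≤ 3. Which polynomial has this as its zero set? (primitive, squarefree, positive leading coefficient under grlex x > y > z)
x^2 + y^2 - 3*z

(a) deg p = 2. A paraboloid; a quadric.
(b) By symmetry, the surface is invariant under rotation about z: p = q(x² + y², z).
(c) Reading off the gridlines: one y-axis crossing is at y = 0; a circular section at z = 1 has radius between 1 and 2; it meets the z-axis at z = 0 (among the integer gridlines); one x-axis crossing is at x = 0.
(d) Putting this together gives p.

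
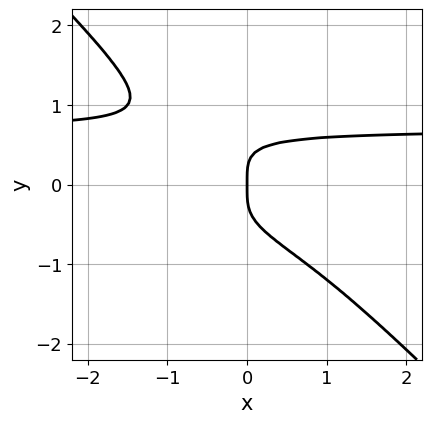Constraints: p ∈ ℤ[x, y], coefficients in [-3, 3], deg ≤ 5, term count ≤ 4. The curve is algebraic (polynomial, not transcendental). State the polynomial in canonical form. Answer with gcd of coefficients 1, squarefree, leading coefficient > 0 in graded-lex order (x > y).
3*x*y^3 + 3*y^4 - x

(a) Degree: a generic line meets the curve in up to 4 points, so deg p = 4.
(b) Checking where it meets the axes: it meets the x-axis at x = 0 (among the integer gridlines); one y-axis crossing is at y = 0.
(c) Putting this together gives p.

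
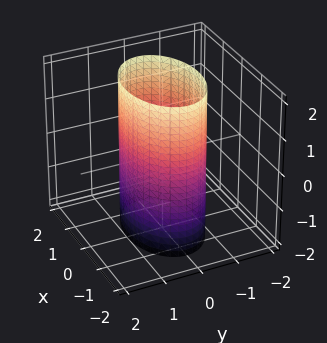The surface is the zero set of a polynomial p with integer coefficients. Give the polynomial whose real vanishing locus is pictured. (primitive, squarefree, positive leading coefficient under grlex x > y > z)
x^2 + 2*y^2 - 2

1. Degree: constant cross-section along one axis; a quadric, so deg p = 2.
2. Symmetries: mirror symmetry y ↦ −y ⇒ only even powers of y; mirror symmetry x ↦ −x ⇒ only even powers of x; it's symmetric under z → −z, forcing even powers of z.
3. Against the integer gridlines: the y-axis gridline crossings are at y ∈ {-1, 1}; no z-intercept at any integer in the box.
4. Assembling these constraints gives the stated polynomial.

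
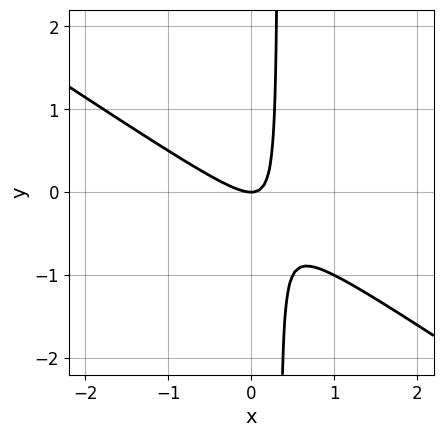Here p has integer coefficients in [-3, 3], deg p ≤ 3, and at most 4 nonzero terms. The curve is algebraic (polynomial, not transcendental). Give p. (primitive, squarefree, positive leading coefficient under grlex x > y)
2*x^2 + 3*x*y - y

(a) Degree: the shape is more complex than any degree-1 curve, so deg p = 2.
(b) Against the integer gridlines: it meets the x-axis at x = 0 (among the integer gridlines); one y-axis crossing is at y = 0.
(c) Matching integer coefficients to the picture gives p.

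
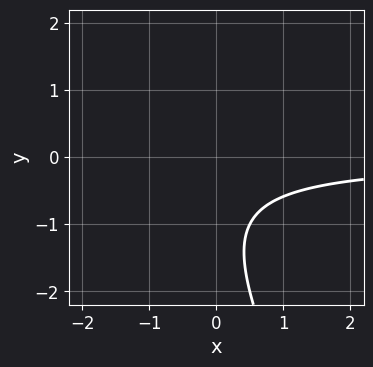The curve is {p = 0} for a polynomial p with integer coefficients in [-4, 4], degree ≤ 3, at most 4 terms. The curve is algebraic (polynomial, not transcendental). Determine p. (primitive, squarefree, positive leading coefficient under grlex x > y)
2*x*y + y^2 + 2*y + 2

(a) Degree: the shape is more complex than any degree-1 curve, so deg p = 2.
(b) From the visible intercepts: no x-intercept at any integer in the box; the curve avoids every integer y-axis point in the box.
(c) Assembling these constraints gives the stated polynomial.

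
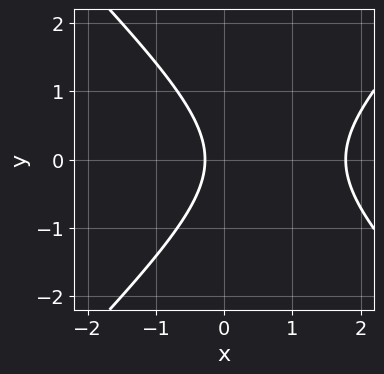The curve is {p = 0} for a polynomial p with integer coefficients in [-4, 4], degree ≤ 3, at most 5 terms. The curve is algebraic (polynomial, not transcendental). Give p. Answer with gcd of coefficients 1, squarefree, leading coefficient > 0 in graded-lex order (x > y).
2*x^2 - 2*y^2 - 3*x - 1

Degree: the shape is more complex than any degree-1 curve, so deg p = 2.
Symmetries: the y ↦ −y reflection is a symmetry, so y appears only in even powers.
Checking where it meets the axes: the curve avoids every integer y-axis point in the box.
Matching integer coefficients to the picture gives p.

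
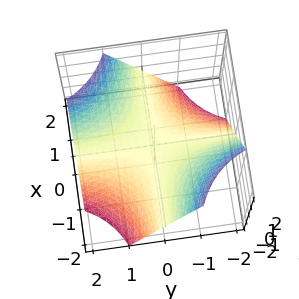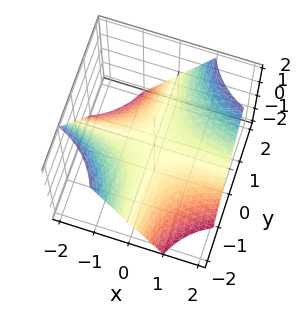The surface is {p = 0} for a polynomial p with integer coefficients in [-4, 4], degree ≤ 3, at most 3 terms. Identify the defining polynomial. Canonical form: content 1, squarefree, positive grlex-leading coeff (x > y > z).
Degree: a hyperbolic paraboloid; a quadric, so deg p = 2.
From the visible intercepts: one z-axis crossing is at z = 0; every point of the x-axis in the box is on the surface; every point of the y-axis in the box is on the surface.
Together with the visible shape, these determine p as stated.

x*y - z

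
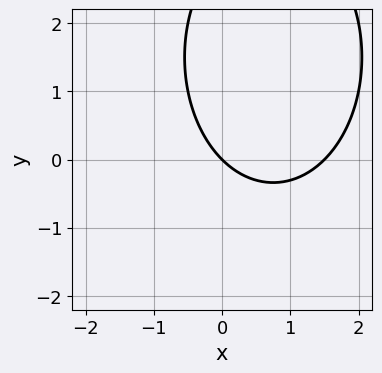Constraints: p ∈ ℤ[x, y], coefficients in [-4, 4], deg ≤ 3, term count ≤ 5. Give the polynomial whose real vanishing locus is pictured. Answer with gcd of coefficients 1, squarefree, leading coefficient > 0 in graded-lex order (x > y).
2*x^2 + y^2 - 3*x - 3*y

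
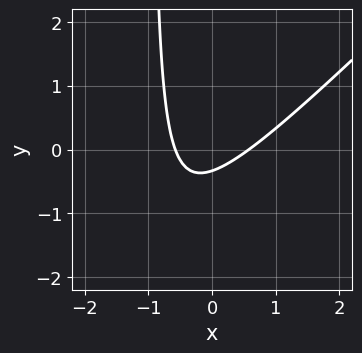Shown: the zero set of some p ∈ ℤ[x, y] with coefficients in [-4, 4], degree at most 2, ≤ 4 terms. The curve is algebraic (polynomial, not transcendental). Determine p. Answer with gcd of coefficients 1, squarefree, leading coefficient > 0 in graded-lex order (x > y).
1. The degree is 2 — a generic line meets the curve in up to 2 points.
2. Putting this together gives p.

3*x^2 - 3*x*y - 3*y - 1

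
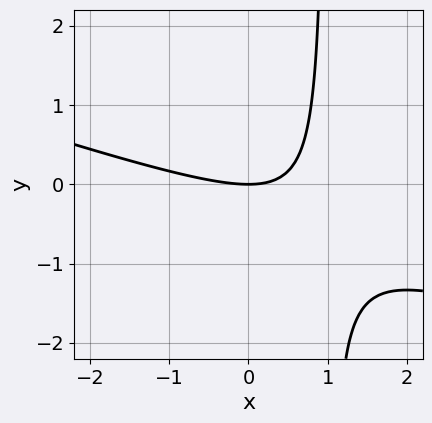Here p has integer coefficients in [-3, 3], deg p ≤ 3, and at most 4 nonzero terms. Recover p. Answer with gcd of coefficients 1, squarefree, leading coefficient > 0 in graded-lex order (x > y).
(a) deg p = 2.
(b) From the visible intercepts: it meets the y-axis at y = 0 (among the integer gridlines); it crosses the x-axis at the gridline x = 0.
(c) Together with the visible shape, these determine p as stated.

x^2 + 3*x*y - 3*y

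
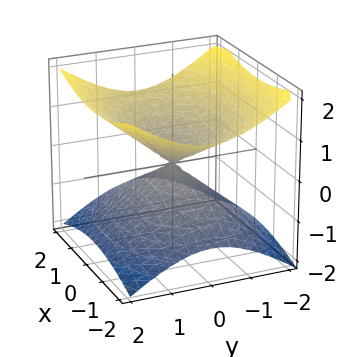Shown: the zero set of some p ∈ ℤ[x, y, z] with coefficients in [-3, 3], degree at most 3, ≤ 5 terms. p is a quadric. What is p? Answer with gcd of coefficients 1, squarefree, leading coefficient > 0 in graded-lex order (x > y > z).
x^2 + 2*y^2 - 3*z^2

(a) Degree: two nappes meeting at a single point; a quadric, so deg p = 2.
(b) Symmetries: it's symmetric under y → −y, forcing even powers of y; it's symmetric under x → −x, forcing even powers of x; mirror symmetry z ↦ −z ⇒ only even powers of z.
(c) From the visible intercepts: one y-axis crossing is at y = 0; it crosses the z-axis at the gridline z = 0.
(d) The integer polynomial consistent with all of this is the stated p.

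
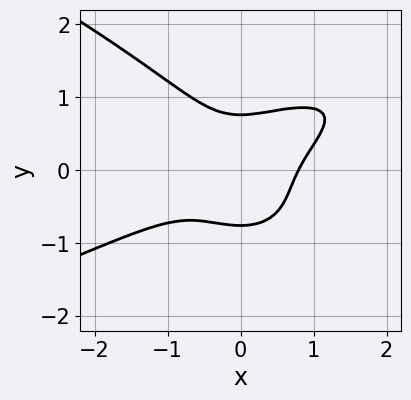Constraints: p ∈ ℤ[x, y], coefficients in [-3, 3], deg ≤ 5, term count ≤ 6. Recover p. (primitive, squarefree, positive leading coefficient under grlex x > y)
3*y^4 + 2*x^3 - 3*x^2*y - 1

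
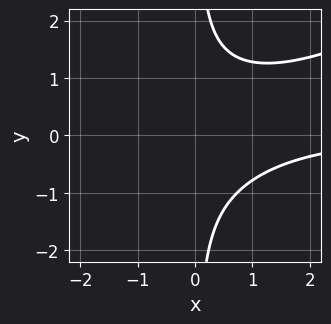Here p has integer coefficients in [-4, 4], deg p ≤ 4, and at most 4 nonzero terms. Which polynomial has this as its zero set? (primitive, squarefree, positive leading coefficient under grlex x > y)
The degree is 3 — no degree-2 curve has this shape.
From the visible intercepts: the curve avoids every integer x-axis point in the box; it misses every integer gridline on the y-axis.
Fitting integer coefficients to these (and the overall shape) gives p.

x^2*y - 2*x*y^2 + 2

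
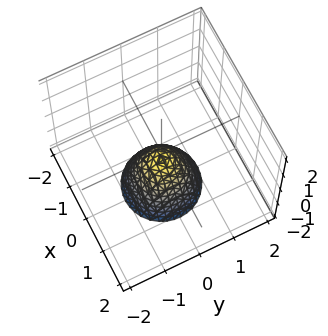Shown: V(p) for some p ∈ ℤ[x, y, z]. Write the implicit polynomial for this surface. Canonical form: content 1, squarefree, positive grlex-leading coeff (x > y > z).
3*x^2 + 3*y^2 + 2*z + 1

1. Degree: a generic line meets the surface in up to 2 points, so deg p = 2.
2. Symmetry: the z-axis is an axis of rotation, so x and y enter only as x² + y².
3. From the visible intercepts: it misses every integer gridline on the y-axis; a circular section at z = -1 has radius between 0 and 1.
4. Fitting integer coefficients to these (and the overall shape) gives p.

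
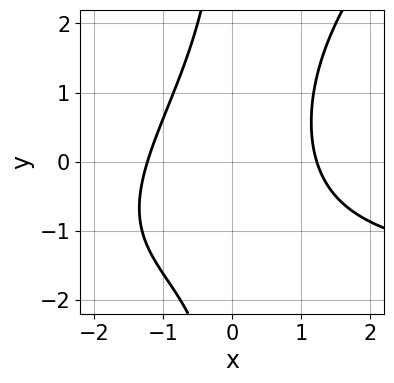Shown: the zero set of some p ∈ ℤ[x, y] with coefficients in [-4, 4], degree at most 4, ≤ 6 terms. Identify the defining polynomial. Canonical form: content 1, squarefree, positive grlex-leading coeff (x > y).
(a) Degree: no degree-2 curve has this shape, so deg p = 3.
(b) From the visible intercepts: no y-intercept at any integer in the box.
(c) Matching integer coefficients to the picture gives p.

x^2*y - x*y^2 + 2*x^2 - 3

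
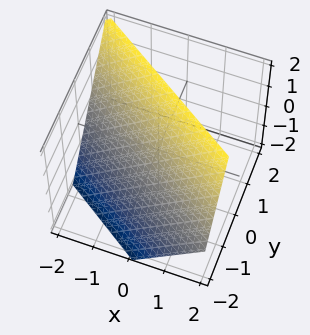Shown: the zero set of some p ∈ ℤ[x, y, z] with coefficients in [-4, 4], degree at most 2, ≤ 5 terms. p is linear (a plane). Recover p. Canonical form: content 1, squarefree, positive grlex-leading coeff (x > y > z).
2*x + 3*y - 2*z + 2

(a) Degree: the surface is flat (a plane), so deg p = 1.
(b) From the visible intercepts: one x-axis crossing is at x = -1; one z-axis crossing is at z = 1.
(c) Matching integer coefficients to the picture gives p.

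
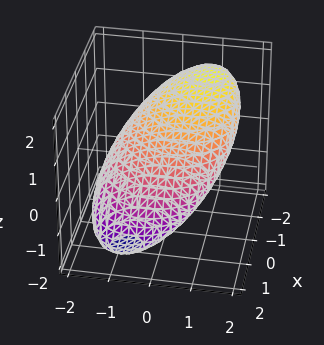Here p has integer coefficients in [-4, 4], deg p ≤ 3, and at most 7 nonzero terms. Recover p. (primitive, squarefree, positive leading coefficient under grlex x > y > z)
x^2 + 2*x*z + y^2 - y*z + 2*z^2 - 2

First, the degree is 2 — a generic line meets the surface in up to 2 points.
Then, against the integer gridlines: the z-axis gridline crossings are at z ∈ {-1, 1}.
Finally, fitting integer coefficients to these (and the overall shape) gives p.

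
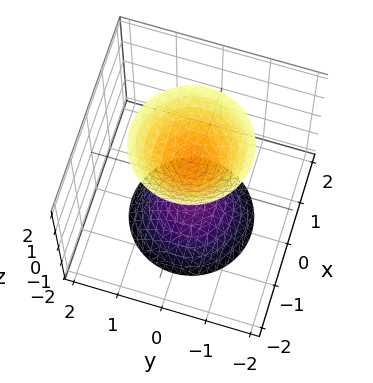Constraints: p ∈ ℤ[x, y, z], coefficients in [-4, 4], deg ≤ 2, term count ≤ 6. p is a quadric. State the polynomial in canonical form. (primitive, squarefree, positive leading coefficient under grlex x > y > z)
(a) The picture has 2 separate pieces. They look like related sheets of one shape, so recover p as a whole.
(b) The degree is 2 — two sheets facing apart; a quadric.
(c) By symmetry, the surface is invariant under rotation about z: p = q(x² + y², z); the z ↦ −z reflection is a symmetry, so z appears only in even powers.
(d) From the axis intercepts and sections: a circular section at z = -2 has radius between 1 and 2; no x-intercept at any integer in the box.
(e) Assembling these constraints gives the stated polynomial. Check: (0, 0, -1) on the z-axis lies on the surface, and p(0, 0, -1) = 0. ✓

2*x^2 + 2*y^2 - z^2 + 1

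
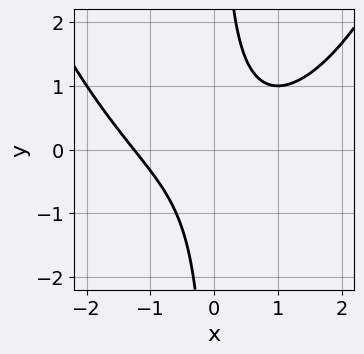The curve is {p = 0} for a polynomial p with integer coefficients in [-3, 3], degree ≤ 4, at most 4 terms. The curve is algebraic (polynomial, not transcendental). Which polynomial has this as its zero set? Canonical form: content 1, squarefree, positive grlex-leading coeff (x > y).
(a) Degree: a generic line meets the curve in up to 3 points, so deg p = 3.
(b) Against the integer gridlines: the curve avoids every integer y-axis point in the box.
(c) These observations pin down the coefficients.

x^3 - 3*x*y + 2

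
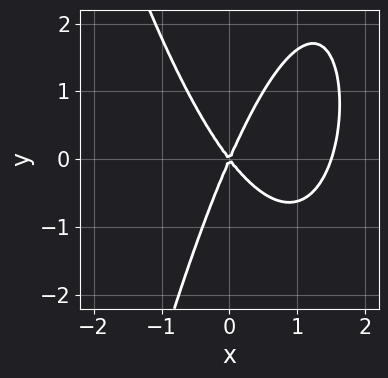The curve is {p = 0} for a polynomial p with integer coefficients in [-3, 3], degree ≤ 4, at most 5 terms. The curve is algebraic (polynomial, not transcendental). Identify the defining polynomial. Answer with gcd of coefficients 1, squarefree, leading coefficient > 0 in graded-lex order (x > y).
2*x^3 - 3*x^2 - x*y + y^2

First, the degree is 3 — no degree-2 curve has this shape.
Then, from the visible intercepts: it meets the x-axis at x = 0 (among the integer gridlines); it meets the y-axis at y = 0 (among the integer gridlines).
Finally, matching integer coefficients to the picture gives p.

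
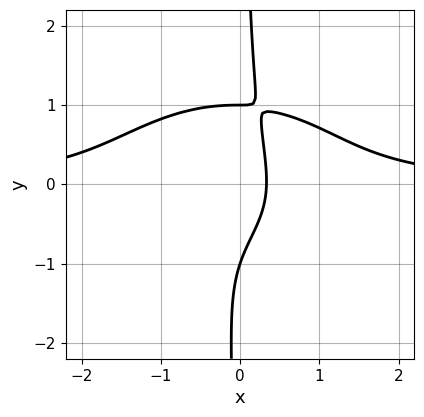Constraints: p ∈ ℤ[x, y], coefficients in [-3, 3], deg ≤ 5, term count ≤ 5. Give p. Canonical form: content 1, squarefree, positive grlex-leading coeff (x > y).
1. Degree: the shape is more complex than any degree-3 curve, so deg p = 4.
2. Reading off the gridlines: among the integer gridlines, it crosses the y-axis at y ∈ {-1, 1}.
3. Matching integer coefficients to the picture gives p.

2*x^3*y + 3*x*y^3 - y^2 - 3*x + 1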